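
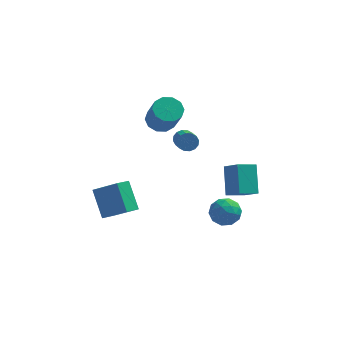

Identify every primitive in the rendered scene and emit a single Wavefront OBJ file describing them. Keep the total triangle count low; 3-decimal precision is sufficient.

v -2.955 -1.954 -1.538
v -3.635 -0.756 -0.047
v -4.447 -1.346 -2.706
v -5.127 -0.149 -1.215
v -2.373 -1.191 -1.885
v -3.053 0.006 -0.394
v -3.865 -0.584 -3.053
v -4.545 0.614 -1.562
v 2.541 -1.096 -0.392
v 2.341 0.224 1.057
v 3.573 -0.523 -0.771
v 3.373 0.796 0.678
v 3.347 -1.956 0.502
v 3.147 -0.637 1.951
v 4.379 -1.384 0.123
v 4.179 -0.064 1.572
v -1.55 3.477 2.491
v -0.65 3.704 2.345
v -0.109 2.65 4.043
v -1.01 2.423 4.189
v -0.888 4.117 2.677
v -0.347 3.064 4.375
v -1.379 4.285 2.938
v -0.838 3.232 4.636
v -1.935 4.145 3.028
v -1.394 3.092 4.726
v -2.345 3.749 2.913
v -1.804 2.696 4.611
v -2.451 3.25 2.637
v -1.91 2.196 4.335
v -2.213 2.836 2.305
v -1.672 1.783 4.003
v -1.722 2.668 2.044
v -1.181 1.615 3.742
v -1.166 2.808 1.954
v -0.625 1.755 3.652
v -0.756 3.204 2.069
v -0.215 2.151 3.767
v -0.288 4.552 0.072
v 0.187 4.859 0.413
v 0.523 3.635 1.048
v 0.048 3.328 0.708
v -0.092 4.884 0.608
v 0.244 3.66 1.244
v -0.424 4.82 0.66
v -0.088 3.596 1.296
v -0.719 4.684 0.554
v -0.383 3.46 1.19
v -0.899 4.513 0.319
v -0.563 3.289 0.955
v -0.915 4.352 0.018
v -0.579 3.128 0.654
v -0.763 4.245 -0.268
v -0.427 3.021 0.367
v -0.484 4.22 -0.464
v -0.148 2.996 0.172
v -0.152 4.284 -0.516
v 0.184 3.06 0.12
v 0.143 4.42 -0.41
v 0.479 3.196 0.226
v 0.323 4.591 -0.175
v 0.659 3.367 0.461
v 0.339 4.752 0.126
v 0.675 3.528 0.762
v 2.506 -2.799 -0.43
v 3.326 -2.887 0.076
v 1.994 -4.153 0.164
v 2.814 -4.241 0.67
v 2.175 -3.553 0.901
v 2.491 -2.716 0.534
v 2.829 -4.324 -0.294
v 3.145 -3.487 -0.661
v 3.526 -3.829 0.16
v 3.121 -3.353 0.898
v 2.199 -3.687 -0.658
v 1.794 -3.211 0.08
v 2.961 -2.724 -0.229
v 2.359 -4.316 0.469
v 1.984 -3.912 0.605
v 2.465 -3.964 0.902
v 2.47 -2.623 0.04
v 2.952 -2.675 0.338
v 2.275 -3.067 0.822
v 2.368 -4.365 -0.098
v 2.85 -4.417 0.2
v 2.855 -3.076 -0.662
v 3.336 -3.128 -0.365
v 3.045 -3.973 -0.582
v 3.56 -3.33 0.118
v 3.259 -4.126 0.466
v 3.268 -4.174 -0.1
v 3.454 -3.682 -0.316
v 3.322 -3.05 0.552
v 3.022 -3.846 0.901
v 2.646 -3.442 1.037
v 2.832 -2.949 0.821
v 3.44 -3.604 0.601
v 2.298 -3.194 -0.661
v 1.998 -3.99 -0.312
v 2.488 -4.091 -0.581
v 2.674 -3.598 -0.797
v 2.061 -2.914 -0.226
v 1.76 -3.71 0.122
v 1.866 -3.358 0.556
v 2.052 -2.866 0.34
v 1.88 -3.436 -0.361
f 2 4 1
f 5 2 1
f 1 4 3
f 3 5 1
f 2 8 4
f 6 2 5
f 6 8 2
f 4 8 3
f 7 5 3
f 3 8 7
f 7 6 5
f 8 6 7
f 10 12 9
f 13 10 9
f 9 12 11
f 11 13 9
f 10 16 12
f 14 10 13
f 14 16 10
f 12 16 11
f 15 13 11
f 11 16 15
f 15 14 13
f 16 14 15
f 18 17 21
f 18 21 19
f 19 21 22
f 19 22 20
f 21 17 23
f 21 23 22
f 22 23 24
f 22 24 20
f 23 17 25
f 23 25 24
f 24 25 26
f 24 26 20
f 25 17 27
f 25 27 26
f 26 27 28
f 26 28 20
f 27 17 29
f 27 29 28
f 28 29 30
f 28 30 20
f 29 17 31
f 29 31 30
f 30 31 32
f 30 32 20
f 31 17 33
f 31 33 32
f 32 33 34
f 32 34 20
f 33 17 35
f 33 35 34
f 34 35 36
f 34 36 20
f 35 17 37
f 35 37 36
f 36 37 38
f 36 38 20
f 37 17 18
f 37 18 38
f 38 18 19
f 38 19 20
f 40 39 43
f 40 43 41
f 41 43 44
f 41 44 42
f 43 39 45
f 43 45 44
f 44 45 46
f 44 46 42
f 45 39 47
f 45 47 46
f 46 47 48
f 46 48 42
f 47 39 49
f 47 49 48
f 48 49 50
f 48 50 42
f 49 39 51
f 49 51 50
f 50 51 52
f 50 52 42
f 51 39 53
f 51 53 52
f 52 53 54
f 52 54 42
f 53 39 55
f 53 55 54
f 54 55 56
f 54 56 42
f 55 39 57
f 55 57 56
f 56 57 58
f 56 58 42
f 57 39 59
f 57 59 58
f 58 59 60
f 58 60 42
f 59 39 61
f 59 61 60
f 60 61 62
f 60 62 42
f 61 39 63
f 61 63 62
f 62 63 64
f 62 64 42
f 63 39 40
f 63 40 64
f 64 40 41
f 64 41 42
f 65 102 81
f 102 76 105
f 81 105 70
f 102 105 81
f 65 81 77
f 81 70 82
f 77 82 66
f 81 82 77
f 65 77 86
f 77 66 87
f 86 87 72
f 77 87 86
f 65 86 98
f 86 72 101
f 98 101 75
f 86 101 98
f 65 98 102
f 98 75 106
f 102 106 76
f 98 106 102
f 66 82 93
f 82 70 96
f 93 96 74
f 82 96 93
f 70 105 83
f 105 76 104
f 83 104 69
f 105 104 83
f 76 106 103
f 106 75 99
f 103 99 67
f 106 99 103
f 75 101 100
f 101 72 88
f 100 88 71
f 101 88 100
f 72 87 92
f 87 66 89
f 92 89 73
f 87 89 92
f 68 94 80
f 94 74 95
f 80 95 69
f 94 95 80
f 68 80 78
f 80 69 79
f 78 79 67
f 80 79 78
f 68 78 85
f 78 67 84
f 85 84 71
f 78 84 85
f 68 85 90
f 85 71 91
f 90 91 73
f 85 91 90
f 68 90 94
f 90 73 97
f 94 97 74
f 90 97 94
f 69 95 83
f 95 74 96
f 83 96 70
f 95 96 83
f 67 79 103
f 79 69 104
f 103 104 76
f 79 104 103
f 71 84 100
f 84 67 99
f 100 99 75
f 84 99 100
f 73 91 92
f 91 71 88
f 92 88 72
f 91 88 92
f 74 97 93
f 97 73 89
f 93 89 66
f 97 89 93



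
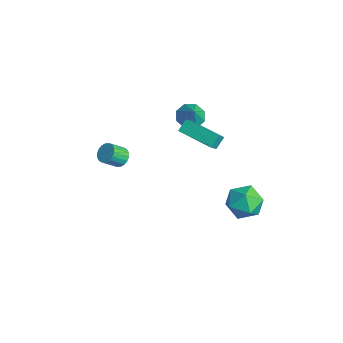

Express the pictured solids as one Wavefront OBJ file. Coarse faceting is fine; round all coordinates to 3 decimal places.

v -2.504 -2.093 -1.545
v -2.053 -1.791 -1.225
v -2.026 -2.644 -0.455
v -2.476 -2.947 -0.775
v -2.288 -1.693 -1.109
v -2.261 -2.547 -0.339
v -2.566 -1.674 -1.079
v -2.539 -2.528 -0.309
v -2.832 -1.739 -1.141
v -2.805 -2.593 -0.371
v -3.033 -1.873 -1.283
v -3.006 -2.727 -0.513
v -3.128 -2.052 -1.477
v -3.101 -2.905 -0.707
v -3.101 -2.238 -1.685
v -3.073 -3.092 -0.915
v -2.954 -2.396 -1.865
v -2.927 -3.249 -1.095
v -2.719 -2.493 -1.981
v -2.692 -3.347 -1.211
v -2.441 -2.512 -2.011
v -2.414 -3.366 -1.241
v -2.175 -2.447 -1.949
v -2.148 -3.301 -1.179
v -1.974 -2.313 -1.807
v -1.947 -3.167 -1.037
v -1.879 -2.135 -1.613
v -1.852 -2.988 -0.843
v -1.907 -1.948 -1.405
v -1.879 -2.802 -0.635
v -2.102 1.438 -0.437
v -2.342 2.007 0.132
v -0.276 2.497 -0.725
v -0.516 3.066 -0.156
v -1.704 0.934 0.236
v -1.944 1.503 0.805
v 0.122 1.993 -0.052
v -0.118 2.562 0.517
v -3.866 2.683 -1.037
v -3.389 2.115 -1.453
v -3.054 2.517 0.117
v -3.168 2.723 -1.521
v -3.356 3.308 -1.305
v -3.842 3.526 -0.932
v -4.342 3.251 -0.62
v -4.563 2.643 -0.552
v -4.376 2.058 -0.768
v -3.889 1.84 -1.141
v 2.165 2.634 -2.271
v 2.95 3.437 -2.442
v 3.49 1.423 -1.878
v 4.275 2.226 -2.049
v 3.582 2.291 -1.152
v 2.763 3.04 -1.395
v 3.677 1.82 -2.925
v 2.858 2.569 -3.168
v 3.884 2.934 -2.846
v 3.825 3.225 -1.75
v 2.615 1.635 -2.57
v 2.556 1.926 -1.474
f 2 1 5
f 2 5 3
f 3 5 6
f 3 6 4
f 5 1 7
f 5 7 6
f 6 7 8
f 6 8 4
f 7 1 9
f 7 9 8
f 8 9 10
f 8 10 4
f 9 1 11
f 9 11 10
f 10 11 12
f 10 12 4
f 11 1 13
f 11 13 12
f 12 13 14
f 12 14 4
f 13 1 15
f 13 15 14
f 14 15 16
f 14 16 4
f 15 1 17
f 15 17 16
f 16 17 18
f 16 18 4
f 17 1 19
f 17 19 18
f 18 19 20
f 18 20 4
f 19 1 21
f 19 21 20
f 20 21 22
f 20 22 4
f 21 1 23
f 21 23 22
f 22 23 24
f 22 24 4
f 23 1 25
f 23 25 24
f 24 25 26
f 24 26 4
f 25 1 27
f 25 27 26
f 26 27 28
f 26 28 4
f 27 1 29
f 27 29 28
f 28 29 30
f 28 30 4
f 29 1 2
f 29 2 30
f 30 2 3
f 30 3 4
f 32 34 31
f 35 32 31
f 31 34 33
f 33 35 31
f 32 38 34
f 36 32 35
f 36 38 32
f 34 38 33
f 37 35 33
f 33 38 37
f 37 36 35
f 38 36 37
f 40 39 42
f 40 42 41
f 42 39 43
f 42 43 41
f 43 39 44
f 43 44 41
f 44 39 45
f 44 45 41
f 45 39 46
f 45 46 41
f 46 39 47
f 46 47 41
f 47 39 48
f 47 48 41
f 48 39 40
f 48 40 41
f 49 60 54
f 49 54 50
f 49 50 56
f 49 56 59
f 49 59 60
f 50 54 58
f 54 60 53
f 60 59 51
f 59 56 55
f 56 50 57
f 52 58 53
f 52 53 51
f 52 51 55
f 52 55 57
f 52 57 58
f 53 58 54
f 51 53 60
f 55 51 59
f 57 55 56
f 58 57 50



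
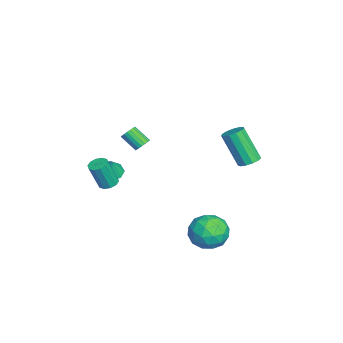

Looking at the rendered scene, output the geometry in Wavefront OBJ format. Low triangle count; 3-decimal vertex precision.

v 1.992 3.819 1.579
v 2.6 3.643 1.673
v 2.056 2.765 3.536
v 1.448 2.941 3.441
v 2.566 3.971 1.818
v 2.022 3.093 3.681
v 2.349 4.252 1.887
v 1.805 3.373 3.75
v 2.019 4.394 1.858
v 1.476 3.516 3.721
v 1.681 4.355 1.74
v 1.137 3.476 3.603
v 1.441 4.145 1.571
v 0.897 3.266 3.434
v 1.376 3.832 1.405
v 0.832 2.953 3.268
v 1.507 3.514 1.293
v 0.963 2.636 3.156
v 1.791 3.294 1.273
v 1.248 2.416 3.135
v 2.14 3.24 1.349
v 1.596 2.362 3.212
v 2.441 3.37 1.498
v 1.897 2.492 3.361
v 0.824 2.096 -4.27
v 1.773 2.766 -4.466
v 1.927 0.774 -3.454
v 2.876 1.444 -3.65
v 2.069 1.781 -2.862
v 1.387 2.599 -3.366
v 2.313 0.941 -4.554
v 1.631 1.759 -5.058
v 2.693 2.052 -4.641
v 2.542 2.572 -3.595
v 1.158 0.968 -4.325
v 1.007 1.488 -3.279
v 1.202 2.547 -4.439
v 2.498 0.993 -3.481
v 2.024 1.191 -3.017
v 2.581 1.585 -3.132
v 0.975 2.449 -3.793
v 1.533 2.843 -3.908
v 1.706 2.264 -2.965
v 2.167 0.697 -4.012
v 2.725 1.091 -4.127
v 1.119 1.955 -4.788
v 1.676 2.349 -4.903
v 1.994 1.276 -4.955
v 2.3 2.522 -4.658
v 2.948 1.744 -4.178
v 2.617 1.449 -4.71
v 2.217 1.929 -5.006
v 2.211 2.827 -4.043
v 2.86 2.049 -3.563
v 2.385 2.248 -3.1
v 1.985 2.728 -3.396
v 2.752 2.407 -4.146
v 0.84 1.491 -4.357
v 1.489 0.713 -3.877
v 1.715 0.812 -4.524
v 1.315 1.292 -4.82
v 0.752 1.796 -3.742
v 1.4 1.018 -3.262
v 1.483 1.611 -2.914
v 1.083 2.091 -3.21
v 0.948 1.133 -3.774
v 2.135 -3.345 -0.102
v 2.646 -3.533 -0.234
v 2.856 -4.042 1.311
v 2.345 -3.855 1.442
v 2.676 -3.204 -0.13
v 2.886 -3.714 1.415
v 2.5 -2.93 -0.015
v 2.71 -3.439 1.53
v 2.184 -2.814 0.066
v 2.394 -3.323 1.611
v 1.849 -2.901 0.083
v 2.06 -3.41 1.628
v 1.624 -3.158 0.029
v 1.834 -3.667 1.574
v 1.594 -3.486 -0.075
v 1.804 -3.996 1.47
v 1.77 -3.761 -0.19
v 1.98 -4.27 1.355
v 2.086 -3.877 -0.271
v 2.296 -4.386 1.274
v 2.42 -3.79 -0.288
v 2.631 -4.299 1.257
v -3.371 -1.888 -0.717
v -3.197 -1.615 -0.324
v -3.655 -2.438 0.451
v -3.829 -2.712 0.057
v -3.405 -1.53 -0.356
v -3.863 -2.353 0.419
v -3.606 -1.516 -0.46
v -4.064 -2.339 0.314
v -3.761 -1.575 -0.615
v -4.219 -2.399 0.159
v -3.838 -1.697 -0.79
v -4.296 -2.521 -0.016
v -3.823 -1.857 -0.951
v -4.281 -2.681 -0.177
v -3.719 -2.022 -1.066
v -4.176 -2.846 -0.291
v -3.545 -2.162 -1.111
v -4.003 -2.985 -0.336
v -3.337 -2.247 -1.079
v -3.795 -3.07 -0.304
v -3.136 -2.261 -0.974
v -3.594 -3.084 -0.2
v -2.981 -2.201 -0.819
v -3.439 -3.025 -0.045
v -2.904 -2.079 -0.644
v -3.362 -2.903 0.13
v -2.919 -1.919 -0.483
v -3.377 -2.743 0.291
v -3.024 -1.754 -0.369
v -3.481 -2.578 0.406
v -3.078 -3.635 -2.602
v -2.647 -3.058 -2.877
v -2.662 -3.485 -1.638
v -3.171 -2.874 -2.679
v -3.64 -3.135 -2.436
v -3.78 -3.689 -2.291
v -3.508 -4.211 -2.327
v -2.985 -4.395 -2.524
v -2.515 -4.134 -2.767
v -2.376 -3.58 -2.913
f 2 1 5
f 2 5 3
f 3 5 6
f 3 6 4
f 5 1 7
f 5 7 6
f 6 7 8
f 6 8 4
f 7 1 9
f 7 9 8
f 8 9 10
f 8 10 4
f 9 1 11
f 9 11 10
f 10 11 12
f 10 12 4
f 11 1 13
f 11 13 12
f 12 13 14
f 12 14 4
f 13 1 15
f 13 15 14
f 14 15 16
f 14 16 4
f 15 1 17
f 15 17 16
f 16 17 18
f 16 18 4
f 17 1 19
f 17 19 18
f 18 19 20
f 18 20 4
f 19 1 21
f 19 21 20
f 20 21 22
f 20 22 4
f 21 1 23
f 21 23 22
f 22 23 24
f 22 24 4
f 23 1 2
f 23 2 24
f 24 2 3
f 24 3 4
f 25 62 41
f 62 36 65
f 41 65 30
f 62 65 41
f 25 41 37
f 41 30 42
f 37 42 26
f 41 42 37
f 25 37 46
f 37 26 47
f 46 47 32
f 37 47 46
f 25 46 58
f 46 32 61
f 58 61 35
f 46 61 58
f 25 58 62
f 58 35 66
f 62 66 36
f 58 66 62
f 26 42 53
f 42 30 56
f 53 56 34
f 42 56 53
f 30 65 43
f 65 36 64
f 43 64 29
f 65 64 43
f 36 66 63
f 66 35 59
f 63 59 27
f 66 59 63
f 35 61 60
f 61 32 48
f 60 48 31
f 61 48 60
f 32 47 52
f 47 26 49
f 52 49 33
f 47 49 52
f 28 54 40
f 54 34 55
f 40 55 29
f 54 55 40
f 28 40 38
f 40 29 39
f 38 39 27
f 40 39 38
f 28 38 45
f 38 27 44
f 45 44 31
f 38 44 45
f 28 45 50
f 45 31 51
f 50 51 33
f 45 51 50
f 28 50 54
f 50 33 57
f 54 57 34
f 50 57 54
f 29 55 43
f 55 34 56
f 43 56 30
f 55 56 43
f 27 39 63
f 39 29 64
f 63 64 36
f 39 64 63
f 31 44 60
f 44 27 59
f 60 59 35
f 44 59 60
f 33 51 52
f 51 31 48
f 52 48 32
f 51 48 52
f 34 57 53
f 57 33 49
f 53 49 26
f 57 49 53
f 68 67 71
f 68 71 69
f 69 71 72
f 69 72 70
f 71 67 73
f 71 73 72
f 72 73 74
f 72 74 70
f 73 67 75
f 73 75 74
f 74 75 76
f 74 76 70
f 75 67 77
f 75 77 76
f 76 77 78
f 76 78 70
f 77 67 79
f 77 79 78
f 78 79 80
f 78 80 70
f 79 67 81
f 79 81 80
f 80 81 82
f 80 82 70
f 81 67 83
f 81 83 82
f 82 83 84
f 82 84 70
f 83 67 85
f 83 85 84
f 84 85 86
f 84 86 70
f 85 67 87
f 85 87 86
f 86 87 88
f 86 88 70
f 87 67 68
f 87 68 88
f 88 68 69
f 88 69 70
f 90 89 93
f 90 93 91
f 91 93 94
f 91 94 92
f 93 89 95
f 93 95 94
f 94 95 96
f 94 96 92
f 95 89 97
f 95 97 96
f 96 97 98
f 96 98 92
f 97 89 99
f 97 99 98
f 98 99 100
f 98 100 92
f 99 89 101
f 99 101 100
f 100 101 102
f 100 102 92
f 101 89 103
f 101 103 102
f 102 103 104
f 102 104 92
f 103 89 105
f 103 105 104
f 104 105 106
f 104 106 92
f 105 89 107
f 105 107 106
f 106 107 108
f 106 108 92
f 107 89 109
f 107 109 108
f 108 109 110
f 108 110 92
f 109 89 111
f 109 111 110
f 110 111 112
f 110 112 92
f 111 89 113
f 111 113 112
f 112 113 114
f 112 114 92
f 113 89 115
f 113 115 114
f 114 115 116
f 114 116 92
f 115 89 117
f 115 117 116
f 116 117 118
f 116 118 92
f 117 89 90
f 117 90 118
f 118 90 91
f 118 91 92
f 120 119 122
f 120 122 121
f 122 119 123
f 122 123 121
f 123 119 124
f 123 124 121
f 124 119 125
f 124 125 121
f 125 119 126
f 125 126 121
f 126 119 127
f 126 127 121
f 127 119 128
f 127 128 121
f 128 119 120
f 128 120 121



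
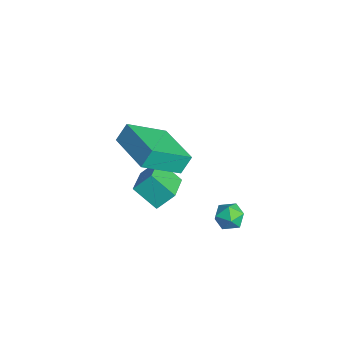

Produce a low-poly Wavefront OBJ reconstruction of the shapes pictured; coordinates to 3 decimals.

v -2.673 -0.316 -1.732
v -2.563 0.419 -0.99
v -4.006 0.429 -2.273
v -3.896 1.164 -1.532
v -1.924 0.416 -2.568
v -1.814 1.151 -1.827
v -3.257 1.161 -3.11
v -3.147 1.896 -2.368
v -1.201 3.493 -2.561
v -0.858 3.66 -3.141
v -0.762 2.46 -2.599
v -0.419 2.627 -3.179
v -0.239 2.915 -2.573
v -0.51 3.553 -2.55
v -1.11 2.567 -3.19
v -1.381 3.205 -3.167
v -0.801 3.088 -3.529
v -0.263 3.303 -3.148
v -1.357 2.817 -2.592
v -0.819 3.032 -2.211
v -2.438 0.556 1.004
v -2.253 -1.08 2.139
v -2.573 1.041 1.725
v -2.389 -0.595 2.861
v -0.391 0.895 1.159
v -0.207 -0.741 2.295
v -0.527 1.38 1.881
v -0.342 -0.256 3.016
f 2 4 1
f 5 2 1
f 1 4 3
f 3 5 1
f 2 8 4
f 6 2 5
f 6 8 2
f 4 8 3
f 7 5 3
f 3 8 7
f 7 6 5
f 8 6 7
f 9 20 14
f 9 14 10
f 9 10 16
f 9 16 19
f 9 19 20
f 10 14 18
f 14 20 13
f 20 19 11
f 19 16 15
f 16 10 17
f 12 18 13
f 12 13 11
f 12 11 15
f 12 15 17
f 12 17 18
f 13 18 14
f 11 13 20
f 15 11 19
f 17 15 16
f 18 17 10
f 22 24 21
f 25 22 21
f 21 24 23
f 23 25 21
f 22 28 24
f 26 22 25
f 26 28 22
f 24 28 23
f 27 25 23
f 23 28 27
f 27 26 25
f 28 26 27



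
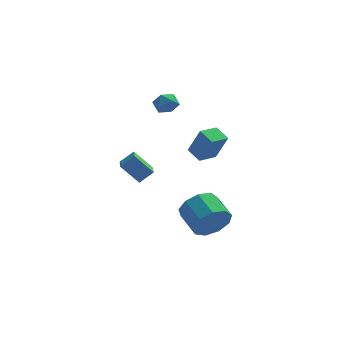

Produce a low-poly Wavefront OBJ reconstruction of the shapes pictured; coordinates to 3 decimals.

v -1.223 -1.918 0.944
v -0.571 -1.702 1.51
v -1.296 -0.811 0.606
v -0.644 -0.595 1.172
v -0.336 -2.145 0.008
v 0.316 -1.929 0.574
v -0.409 -1.038 -0.33
v 0.243 -0.822 0.236
v 3.055 -2.24 -2.678
v 3.359 -1.735 -3.534
v 2.669 -0.515 -3.059
v 2.365 -1.02 -2.202
v 2.729 -2.047 -3.646
v 2.04 -0.827 -3.171
v 2.252 -2.449 -3.305
v 1.563 -1.229 -2.83
v 2.15 -2.754 -2.67
v 1.461 -1.533 -2.195
v 2.472 -2.818 -2.039
v 1.783 -1.598 -1.564
v 3.066 -2.612 -1.706
v 2.377 -1.391 -1.231
v 3.655 -2.232 -1.828
v 2.966 -1.011 -1.353
v 3.963 -1.856 -2.348
v 3.274 -0.635 -1.873
v 3.846 -1.659 -3.021
v 3.157 -0.439 -2.546
v 2.433 -3.816 2.489
v 2.979 -4.09 3.87
v 1.906 -3.195 2.821
v 2.451 -3.469 4.202
v 3.169 -3.111 2.338
v 3.714 -3.385 3.719
v 2.641 -2.49 2.67
v 3.187 -2.764 4.051
v 0.555 2.46 3.371
v 1.11 2.492 2.955
v 0.51 1.348 3.225
v 1.065 1.38 2.809
v 1.133 1.505 3.489
v 1.16 2.192 3.579
v 0.46 1.648 2.601
v 0.487 2.335 2.691
v 1.051 1.99 2.48
v 1.467 1.902 3.028
v 0.153 1.938 3.152
v 0.569 1.85 3.7
f 2 4 1
f 5 2 1
f 1 4 3
f 3 5 1
f 2 8 4
f 6 2 5
f 6 8 2
f 4 8 3
f 7 5 3
f 3 8 7
f 7 6 5
f 8 6 7
f 10 9 13
f 10 13 11
f 11 13 14
f 11 14 12
f 13 9 15
f 13 15 14
f 14 15 16
f 14 16 12
f 15 9 17
f 15 17 16
f 16 17 18
f 16 18 12
f 17 9 19
f 17 19 18
f 18 19 20
f 18 20 12
f 19 9 21
f 19 21 20
f 20 21 22
f 20 22 12
f 21 9 23
f 21 23 22
f 22 23 24
f 22 24 12
f 23 9 25
f 23 25 24
f 24 25 26
f 24 26 12
f 25 9 27
f 25 27 26
f 26 27 28
f 26 28 12
f 27 9 10
f 27 10 28
f 28 10 11
f 28 11 12
f 30 32 29
f 33 30 29
f 29 32 31
f 31 33 29
f 30 36 32
f 34 30 33
f 34 36 30
f 32 36 31
f 35 33 31
f 31 36 35
f 35 34 33
f 36 34 35
f 37 48 42
f 37 42 38
f 37 38 44
f 37 44 47
f 37 47 48
f 38 42 46
f 42 48 41
f 48 47 39
f 47 44 43
f 44 38 45
f 40 46 41
f 40 41 39
f 40 39 43
f 40 43 45
f 40 45 46
f 41 46 42
f 39 41 48
f 43 39 47
f 45 43 44
f 46 45 38



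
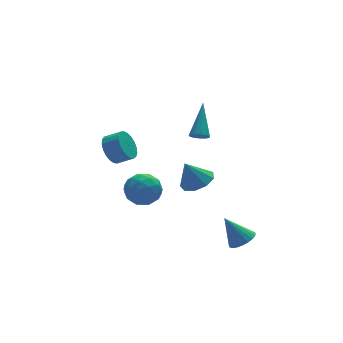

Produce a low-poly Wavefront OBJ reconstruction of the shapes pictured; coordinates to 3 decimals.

v 2.218 -3.504 -3.522
v 2.743 -3.885 -3.09
v 1.502 -2.896 -2.118
v 2.89 -3.6 -3.138
v 2.921 -3.298 -3.253
v 2.83 -3.032 -3.415
v 2.633 -2.847 -3.595
v 2.365 -2.776 -3.762
v 2.071 -2.831 -3.889
v 1.803 -3.002 -3.951
v 1.606 -3.26 -3.94
v 1.515 -3.56 -3.856
v 1.546 -3.85 -3.715
v 1.693 -4.081 -3.541
v 1.931 -4.211 -3.363
v 2.218 -4.22 -3.213
v 2.506 -4.104 -3.116
v 0.903 -1.069 2.934
v 1.399 -1.183 2.786
v 1.657 0.289 4.406
v 1.312 -0.953 2.617
v 1.095 -0.759 2.55
v 0.817 -0.664 2.604
v 0.567 -0.697 2.763
v 0.423 -0.849 2.977
v 0.432 -1.071 3.177
v 0.591 -1.292 3.3
v 0.849 -1.442 3.306
v 1.124 -1.474 3.195
v 1.329 -1.378 3.001
v -1.661 2.198 -2.766
v -1.149 2.554 -1.894
v -1.031 0.606 -2.486
v -0.519 0.962 -1.614
v -1.59 0.899 -1.619
v -1.979 1.883 -1.792
v -0.201 1.277 -2.588
v -0.59 2.261 -2.761
v -0.246 1.985 -1.784
v -1.104 1.751 -1.185
v -1.076 1.409 -3.195
v -1.934 1.175 -2.596
v -1.46 2.516 -2.355
v -0.72 0.644 -2.025
v -1.349 0.607 -2.028
v -1.048 0.816 -1.515
v -1.948 2.122 -2.294
v -1.647 2.331 -1.782
v -1.906 1.358 -1.62
v -0.533 0.829 -2.598
v -0.232 1.038 -2.086
v -1.132 2.344 -2.865
v -0.831 2.553 -2.352
v -0.274 1.802 -2.76
v -0.629 2.391 -1.777
v -0.259 1.454 -1.613
v -0.072 1.64 -2.185
v -0.3 2.218 -2.287
v -1.133 2.253 -1.425
v -0.763 1.317 -1.26
v -1.392 1.28 -1.263
v -1.621 1.859 -1.365
v -0.603 1.918 -1.36
v -1.417 1.843 -3.12
v -1.047 0.907 -2.955
v -0.559 1.301 -3.015
v -0.788 1.88 -3.117
v -1.921 1.706 -2.767
v -1.551 0.769 -2.603
v -1.88 0.942 -2.093
v -2.108 1.52 -2.195
v -1.577 1.242 -3.02
v -2.131 3.381 -0.034
v -1.616 3.404 -0.796
v -0.874 2.942 -0.308
v -1.389 2.919 0.454
v -1.521 3.733 -0.626
v -0.78 3.271 -0.139
v -1.532 4.002 -0.354
v -0.791 3.54 0.133
v -1.647 4.164 -0.027
v -0.906 3.702 0.46
v -1.845 4.19 0.3
v -1.104 3.728 0.787
v -2.093 4.076 0.568
v -1.352 3.614 1.055
v -2.347 3.842 0.733
v -1.606 3.38 1.22
v -2.563 3.528 0.765
v -1.822 3.066 1.252
v -2.705 3.189 0.659
v -1.964 2.727 1.146
v -2.748 2.883 0.433
v -2.007 2.421 0.92
v -2.683 2.663 0.127
v -1.942 2.201 0.614
v -2.524 2.568 -0.207
v -1.783 2.105 0.28
v -2.296 2.612 -0.511
v -1.555 2.15 -0.024
v -2.039 2.79 -0.733
v -1.298 2.328 -0.246
v -1.799 3.07 -0.833
v -1.058 2.608 -0.346
v 1.855 1.44 -2.19
v 2.745 1.453 -1.78
v 1.225 1.62 -0.83
v 2.561 2.075 -1.947
v 2.046 2.401 -2.228
v 1.442 2.277 -2.492
v 1.032 1.761 -2.614
v 1.006 1.096 -2.538
v 1.377 0.591 -2.299
v 1.972 0.484 -2.01
v 2.512 0.824 -1.805
f 2 1 4
f 2 4 3
f 4 1 5
f 4 5 3
f 5 1 6
f 5 6 3
f 6 1 7
f 6 7 3
f 7 1 8
f 7 8 3
f 8 1 9
f 8 9 3
f 9 1 10
f 9 10 3
f 10 1 11
f 10 11 3
f 11 1 12
f 11 12 3
f 12 1 13
f 12 13 3
f 13 1 14
f 13 14 3
f 14 1 15
f 14 15 3
f 15 1 16
f 15 16 3
f 16 1 17
f 16 17 3
f 17 1 2
f 17 2 3
f 19 18 21
f 19 21 20
f 21 18 22
f 21 22 20
f 22 18 23
f 22 23 20
f 23 18 24
f 23 24 20
f 24 18 25
f 24 25 20
f 25 18 26
f 25 26 20
f 26 18 27
f 26 27 20
f 27 18 28
f 27 28 20
f 28 18 29
f 28 29 20
f 29 18 30
f 29 30 20
f 30 18 19
f 30 19 20
f 31 68 47
f 68 42 71
f 47 71 36
f 68 71 47
f 31 47 43
f 47 36 48
f 43 48 32
f 47 48 43
f 31 43 52
f 43 32 53
f 52 53 38
f 43 53 52
f 31 52 64
f 52 38 67
f 64 67 41
f 52 67 64
f 31 64 68
f 64 41 72
f 68 72 42
f 64 72 68
f 32 48 59
f 48 36 62
f 59 62 40
f 48 62 59
f 36 71 49
f 71 42 70
f 49 70 35
f 71 70 49
f 42 72 69
f 72 41 65
f 69 65 33
f 72 65 69
f 41 67 66
f 67 38 54
f 66 54 37
f 67 54 66
f 38 53 58
f 53 32 55
f 58 55 39
f 53 55 58
f 34 60 46
f 60 40 61
f 46 61 35
f 60 61 46
f 34 46 44
f 46 35 45
f 44 45 33
f 46 45 44
f 34 44 51
f 44 33 50
f 51 50 37
f 44 50 51
f 34 51 56
f 51 37 57
f 56 57 39
f 51 57 56
f 34 56 60
f 56 39 63
f 60 63 40
f 56 63 60
f 35 61 49
f 61 40 62
f 49 62 36
f 61 62 49
f 33 45 69
f 45 35 70
f 69 70 42
f 45 70 69
f 37 50 66
f 50 33 65
f 66 65 41
f 50 65 66
f 39 57 58
f 57 37 54
f 58 54 38
f 57 54 58
f 40 63 59
f 63 39 55
f 59 55 32
f 63 55 59
f 74 73 77
f 74 77 75
f 75 77 78
f 75 78 76
f 77 73 79
f 77 79 78
f 78 79 80
f 78 80 76
f 79 73 81
f 79 81 80
f 80 81 82
f 80 82 76
f 81 73 83
f 81 83 82
f 82 83 84
f 82 84 76
f 83 73 85
f 83 85 84
f 84 85 86
f 84 86 76
f 85 73 87
f 85 87 86
f 86 87 88
f 86 88 76
f 87 73 89
f 87 89 88
f 88 89 90
f 88 90 76
f 89 73 91
f 89 91 90
f 90 91 92
f 90 92 76
f 91 73 93
f 91 93 92
f 92 93 94
f 92 94 76
f 93 73 95
f 93 95 94
f 94 95 96
f 94 96 76
f 95 73 97
f 95 97 96
f 96 97 98
f 96 98 76
f 97 73 99
f 97 99 98
f 98 99 100
f 98 100 76
f 99 73 101
f 99 101 100
f 100 101 102
f 100 102 76
f 101 73 103
f 101 103 102
f 102 103 104
f 102 104 76
f 103 73 74
f 103 74 104
f 104 74 75
f 104 75 76
f 106 105 108
f 106 108 107
f 108 105 109
f 108 109 107
f 109 105 110
f 109 110 107
f 110 105 111
f 110 111 107
f 111 105 112
f 111 112 107
f 112 105 113
f 112 113 107
f 113 105 114
f 113 114 107
f 114 105 115
f 114 115 107
f 115 105 106
f 115 106 107



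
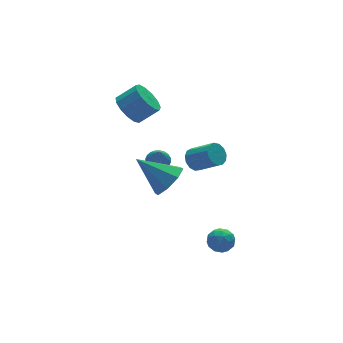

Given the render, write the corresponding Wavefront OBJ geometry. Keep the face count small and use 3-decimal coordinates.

v -1.382 -2.473 -3.272
v -1.056 -2.804 -2.661
v -1.344 -3.556 -3.879
v -1.018 -3.887 -3.268
v -1.75 -3.659 -3.236
v -1.774 -2.99 -2.86
v -0.626 -3.37 -3.68
v -0.65 -2.701 -3.304
v -0.589 -3.359 -2.913
v -1.283 -3.537 -2.639
v -1.117 -2.823 -3.901
v -1.811 -3.001 -3.627
v -1.222 -2.544 -2.913
v -1.178 -3.816 -3.627
v -1.608 -3.682 -3.608
v -1.416 -3.877 -3.249
v -1.644 -2.653 -3.03
v -1.452 -2.847 -2.671
v -1.86 -3.35 -3.009
v -0.948 -3.513 -3.869
v -0.756 -3.707 -3.51
v -0.984 -2.483 -3.291
v -0.792 -2.678 -2.932
v -0.54 -3.01 -3.531
v -0.756 -3.064 -2.702
v -0.734 -3.701 -3.059
v -0.504 -3.397 -3.301
v -0.517 -3.004 -3.08
v -1.164 -3.169 -2.541
v -1.142 -3.805 -2.898
v -1.572 -3.671 -2.879
v -1.586 -3.278 -2.658
v -0.89 -3.495 -2.689
v -1.258 -2.555 -3.642
v -1.236 -3.191 -3.999
v -0.814 -3.082 -3.882
v -0.828 -2.689 -3.661
v -1.666 -2.659 -3.481
v -1.644 -3.296 -3.838
v -1.883 -3.356 -3.46
v -1.896 -2.963 -3.239
v -1.51 -2.865 -3.851
v -1.406 2.806 -1.193
v -0.862 2.42 -1.265
v -1.734 2.094 0.133
v -0.764 2.623 -1.132
v -0.763 2.853 -1.008
v -0.86 3.076 -0.913
v -1.041 3.258 -0.86
v -1.276 3.371 -0.857
v -1.532 3.398 -0.906
v -1.768 3.335 -0.999
v -1.949 3.191 -1.121
v -2.047 2.989 -1.254
v -2.048 2.759 -1.377
v -1.951 2.535 -1.473
v -1.771 2.354 -1.526
v -1.535 2.241 -1.528
v -1.28 2.214 -1.48
v -1.043 2.277 -1.387
v -2.9 -0.955 0.504
v -2.206 -1.148 1.309
v -4.08 0.275 1.816
v -2.001 -0.48 0.868
v -2.322 -0.09 0.213
v -2.982 -0.207 -0.271
v -3.594 -0.762 -0.301
v -3.799 -1.43 0.141
v -3.478 -1.82 0.795
v -2.818 -1.703 1.279
v -2.733 3.552 2.856
v -2.207 3.201 2.094
v -1.222 2.837 2.942
v -1.747 3.188 3.704
v -2.06 3.736 2.153
v -1.075 3.371 3.001
v -2.126 4.212 2.435
v -1.141 3.848 3.283
v -2.386 4.479 2.851
v -1.4 4.115 3.699
v -2.755 4.452 3.268
v -1.77 4.088 4.116
v -3.117 4.139 3.555
v -2.132 3.775 4.403
v -3.357 3.64 3.619
v -2.372 3.275 4.467
v -3.399 3.112 3.441
v -2.414 2.748 4.289
v -3.229 2.725 3.078
v -2.244 2.361 3.926
v -2.902 2.6 2.644
v -1.917 2.236 3.492
v -2.521 2.778 2.277
v -1.536 2.413 3.125
v -0.769 0.184 0.475
v -0.348 0.678 0.735
v 0.331 -0.389 1.665
v -0.091 -0.884 1.405
v -0.669 0.674 0.965
v 0.01 -0.394 1.894
v -1.022 0.514 1.038
v -0.343 -0.554 1.968
v -1.294 0.249 0.933
v -0.616 -0.819 1.863
v -1.4 -0.036 0.683
v -0.722 -1.104 1.613
v -1.306 -0.252 0.366
v -0.627 -1.32 1.296
v -1.041 -0.329 0.084
v -0.363 -1.397 1.014
v -0.69 -0.244 -0.074
v -0.012 -1.311 0.856
v -0.364 -0.022 -0.057
v 0.314 -1.09 0.872
v -0.167 0.265 0.128
v 0.512 -0.803 1.058
v -0.161 0.526 0.424
v 0.518 -0.542 1.353
f 1 38 17
f 38 12 41
f 17 41 6
f 38 41 17
f 1 17 13
f 17 6 18
f 13 18 2
f 17 18 13
f 1 13 22
f 13 2 23
f 22 23 8
f 13 23 22
f 1 22 34
f 22 8 37
f 34 37 11
f 22 37 34
f 1 34 38
f 34 11 42
f 38 42 12
f 34 42 38
f 2 18 29
f 18 6 32
f 29 32 10
f 18 32 29
f 6 41 19
f 41 12 40
f 19 40 5
f 41 40 19
f 12 42 39
f 42 11 35
f 39 35 3
f 42 35 39
f 11 37 36
f 37 8 24
f 36 24 7
f 37 24 36
f 8 23 28
f 23 2 25
f 28 25 9
f 23 25 28
f 4 30 16
f 30 10 31
f 16 31 5
f 30 31 16
f 4 16 14
f 16 5 15
f 14 15 3
f 16 15 14
f 4 14 21
f 14 3 20
f 21 20 7
f 14 20 21
f 4 21 26
f 21 7 27
f 26 27 9
f 21 27 26
f 4 26 30
f 26 9 33
f 30 33 10
f 26 33 30
f 5 31 19
f 31 10 32
f 19 32 6
f 31 32 19
f 3 15 39
f 15 5 40
f 39 40 12
f 15 40 39
f 7 20 36
f 20 3 35
f 36 35 11
f 20 35 36
f 9 27 28
f 27 7 24
f 28 24 8
f 27 24 28
f 10 33 29
f 33 9 25
f 29 25 2
f 33 25 29
f 44 43 46
f 44 46 45
f 46 43 47
f 46 47 45
f 47 43 48
f 47 48 45
f 48 43 49
f 48 49 45
f 49 43 50
f 49 50 45
f 50 43 51
f 50 51 45
f 51 43 52
f 51 52 45
f 52 43 53
f 52 53 45
f 53 43 54
f 53 54 45
f 54 43 55
f 54 55 45
f 55 43 56
f 55 56 45
f 56 43 57
f 56 57 45
f 57 43 58
f 57 58 45
f 58 43 59
f 58 59 45
f 59 43 60
f 59 60 45
f 60 43 44
f 60 44 45
f 62 61 64
f 62 64 63
f 64 61 65
f 64 65 63
f 65 61 66
f 65 66 63
f 66 61 67
f 66 67 63
f 67 61 68
f 67 68 63
f 68 61 69
f 68 69 63
f 69 61 70
f 69 70 63
f 70 61 62
f 70 62 63
f 72 71 75
f 72 75 73
f 73 75 76
f 73 76 74
f 75 71 77
f 75 77 76
f 76 77 78
f 76 78 74
f 77 71 79
f 77 79 78
f 78 79 80
f 78 80 74
f 79 71 81
f 79 81 80
f 80 81 82
f 80 82 74
f 81 71 83
f 81 83 82
f 82 83 84
f 82 84 74
f 83 71 85
f 83 85 84
f 84 85 86
f 84 86 74
f 85 71 87
f 85 87 86
f 86 87 88
f 86 88 74
f 87 71 89
f 87 89 88
f 88 89 90
f 88 90 74
f 89 71 91
f 89 91 90
f 90 91 92
f 90 92 74
f 91 71 93
f 91 93 92
f 92 93 94
f 92 94 74
f 93 71 72
f 93 72 94
f 94 72 73
f 94 73 74
f 96 95 99
f 96 99 97
f 97 99 100
f 97 100 98
f 99 95 101
f 99 101 100
f 100 101 102
f 100 102 98
f 101 95 103
f 101 103 102
f 102 103 104
f 102 104 98
f 103 95 105
f 103 105 104
f 104 105 106
f 104 106 98
f 105 95 107
f 105 107 106
f 106 107 108
f 106 108 98
f 107 95 109
f 107 109 108
f 108 109 110
f 108 110 98
f 109 95 111
f 109 111 110
f 110 111 112
f 110 112 98
f 111 95 113
f 111 113 112
f 112 113 114
f 112 114 98
f 113 95 115
f 113 115 114
f 114 115 116
f 114 116 98
f 115 95 117
f 115 117 116
f 116 117 118
f 116 118 98
f 117 95 96
f 117 96 118
f 118 96 97
f 118 97 98



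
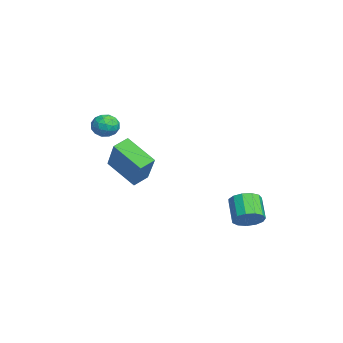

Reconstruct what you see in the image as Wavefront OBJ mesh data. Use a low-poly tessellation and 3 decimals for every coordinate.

v 1.664 3.552 -1.971
v 2.106 3.374 -1.446
v 1.159 3.33 -0.663
v 0.716 3.508 -1.189
v 2.087 3.774 -1.446
v 1.14 3.73 -0.664
v 1.934 4.103 -1.614
v 0.986 4.059 -0.831
v 1.694 4.257 -1.895
v 0.747 4.213 -1.112
v 1.445 4.187 -2.2
v 0.498 4.144 -1.417
v 1.266 3.916 -2.433
v 0.318 3.872 -1.65
v 1.212 3.529 -2.519
v 0.265 3.485 -1.736
v 1.303 3.149 -2.431
v 0.355 3.105 -1.648
v 1.507 2.897 -2.198
v 0.56 2.853 -1.415
v 1.762 2.853 -1.892
v 0.814 2.809 -1.109
v 1.985 3.031 -1.612
v 1.038 2.987 -0.829
v -2.608 -2.041 -0.189
v -1.191 -1.843 1.349
v -3.023 -1.414 0.112
v -1.607 -1.216 1.65
v -1.693 -0.964 -1.17
v -0.277 -0.766 0.368
v -2.109 -0.337 -0.869
v -0.692 -0.139 0.669
v -1.159 -1.592 2.737
v -0.882 -1.777 2.177
v -1.298 -2.603 3.003
v -1.021 -2.788 2.443
v -0.661 -2.506 2.907
v -0.575 -1.881 2.743
v -1.605 -2.499 2.437
v -1.519 -1.874 2.273
v -1.158 -2.338 1.992
v -0.574 -2.342 2.282
v -1.606 -2.038 2.898
v -1.022 -2.042 3.188
v -1.008 -1.596 2.434
v -1.172 -2.784 2.746
v -0.96 -2.618 3.019
v -0.797 -2.727 2.69
v -0.827 -1.657 2.766
v -0.665 -1.766 2.437
v -0.535 -2.194 2.866
v -1.515 -2.614 2.743
v -1.353 -2.723 2.414
v -1.383 -1.653 2.49
v -1.22 -1.762 2.161
v -1.645 -2.186 2.314
v -1.007 -2.034 1.996
v -1.089 -2.629 2.152
v -1.433 -2.458 2.149
v -1.382 -2.091 2.052
v -0.664 -2.037 2.166
v -0.746 -2.631 2.322
v -0.534 -2.465 2.595
v -0.484 -2.098 2.499
v -0.827 -2.366 2.057
v -1.434 -1.749 2.858
v -1.516 -2.343 3.014
v -1.696 -2.282 2.681
v -1.646 -1.915 2.585
v -1.091 -1.751 3.028
v -1.173 -2.346 3.184
v -0.798 -2.289 3.128
v -0.747 -1.922 3.031
v -1.353 -2.014 3.123
f 2 1 5
f 2 5 3
f 3 5 6
f 3 6 4
f 5 1 7
f 5 7 6
f 6 7 8
f 6 8 4
f 7 1 9
f 7 9 8
f 8 9 10
f 8 10 4
f 9 1 11
f 9 11 10
f 10 11 12
f 10 12 4
f 11 1 13
f 11 13 12
f 12 13 14
f 12 14 4
f 13 1 15
f 13 15 14
f 14 15 16
f 14 16 4
f 15 1 17
f 15 17 16
f 16 17 18
f 16 18 4
f 17 1 19
f 17 19 18
f 18 19 20
f 18 20 4
f 19 1 21
f 19 21 20
f 20 21 22
f 20 22 4
f 21 1 23
f 21 23 22
f 22 23 24
f 22 24 4
f 23 1 2
f 23 2 24
f 24 2 3
f 24 3 4
f 26 28 25
f 29 26 25
f 25 28 27
f 27 29 25
f 26 32 28
f 30 26 29
f 30 32 26
f 28 32 27
f 31 29 27
f 27 32 31
f 31 30 29
f 32 30 31
f 33 70 49
f 70 44 73
f 49 73 38
f 70 73 49
f 33 49 45
f 49 38 50
f 45 50 34
f 49 50 45
f 33 45 54
f 45 34 55
f 54 55 40
f 45 55 54
f 33 54 66
f 54 40 69
f 66 69 43
f 54 69 66
f 33 66 70
f 66 43 74
f 70 74 44
f 66 74 70
f 34 50 61
f 50 38 64
f 61 64 42
f 50 64 61
f 38 73 51
f 73 44 72
f 51 72 37
f 73 72 51
f 44 74 71
f 74 43 67
f 71 67 35
f 74 67 71
f 43 69 68
f 69 40 56
f 68 56 39
f 69 56 68
f 40 55 60
f 55 34 57
f 60 57 41
f 55 57 60
f 36 62 48
f 62 42 63
f 48 63 37
f 62 63 48
f 36 48 46
f 48 37 47
f 46 47 35
f 48 47 46
f 36 46 53
f 46 35 52
f 53 52 39
f 46 52 53
f 36 53 58
f 53 39 59
f 58 59 41
f 53 59 58
f 36 58 62
f 58 41 65
f 62 65 42
f 58 65 62
f 37 63 51
f 63 42 64
f 51 64 38
f 63 64 51
f 35 47 71
f 47 37 72
f 71 72 44
f 47 72 71
f 39 52 68
f 52 35 67
f 68 67 43
f 52 67 68
f 41 59 60
f 59 39 56
f 60 56 40
f 59 56 60
f 42 65 61
f 65 41 57
f 61 57 34
f 65 57 61



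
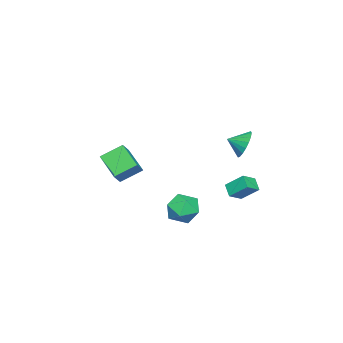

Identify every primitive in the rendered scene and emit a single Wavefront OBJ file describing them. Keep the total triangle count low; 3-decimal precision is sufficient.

v -0.61 2.325 -1.761
v -0.704 3.483 -0.781
v -1.543 2.691 -2.283
v -1.637 3.849 -1.304
v -0.043 2.891 -2.376
v -0.137 4.049 -1.397
v -0.976 3.257 -2.899
v -1.07 4.415 -1.919
v 0.719 4.238 2.545
v 1.53 4.34 1.854
v 1.201 3.322 2.975
v 1.677 4.594 2.229
v 1.635 4.777 2.667
v 1.412 4.853 3.081
v 1.051 4.808 3.388
v 0.624 4.649 3.529
v 0.217 4.409 3.475
v -0.091 4.135 3.236
v -0.239 3.881 2.861
v -0.197 3.698 2.424
v 0.026 3.622 2.01
v 0.387 3.668 1.703
v 0.814 3.826 1.562
v 1.221 4.066 1.616
v 0.681 -5.301 -0.825
v -0.184 -4.162 0.075
v 1.735 -3.699 -1.84
v 0.87 -2.56 -0.94
v 1.39 -5.32 -0.12
v 0.525 -4.181 0.78
v 2.444 -3.718 -1.135
v 1.579 -2.579 -0.235
v 2.58 2.179 -2.822
v 3.514 1.402 -2.929
v 1.326 0.658 -2.731
v 2.26 -0.119 -2.838
v 2.128 0.54 -1.82
v 2.903 1.479 -1.876
v 1.937 0.581 -3.784
v 2.712 1.52 -3.84
v 3.116 0.414 -3.524
v 3.235 0.389 -2.31
v 1.605 1.671 -3.35
v 1.724 1.646 -2.136
f 2 4 1
f 5 2 1
f 1 4 3
f 3 5 1
f 2 8 4
f 6 2 5
f 6 8 2
f 4 8 3
f 7 5 3
f 3 8 7
f 7 6 5
f 8 6 7
f 10 9 12
f 10 12 11
f 12 9 13
f 12 13 11
f 13 9 14
f 13 14 11
f 14 9 15
f 14 15 11
f 15 9 16
f 15 16 11
f 16 9 17
f 16 17 11
f 17 9 18
f 17 18 11
f 18 9 19
f 18 19 11
f 19 9 20
f 19 20 11
f 20 9 21
f 20 21 11
f 21 9 22
f 21 22 11
f 22 9 23
f 22 23 11
f 23 9 24
f 23 24 11
f 24 9 10
f 24 10 11
f 26 28 25
f 29 26 25
f 25 28 27
f 27 29 25
f 26 32 28
f 30 26 29
f 30 32 26
f 28 32 27
f 31 29 27
f 27 32 31
f 31 30 29
f 32 30 31
f 33 44 38
f 33 38 34
f 33 34 40
f 33 40 43
f 33 43 44
f 34 38 42
f 38 44 37
f 44 43 35
f 43 40 39
f 40 34 41
f 36 42 37
f 36 37 35
f 36 35 39
f 36 39 41
f 36 41 42
f 37 42 38
f 35 37 44
f 39 35 43
f 41 39 40
f 42 41 34



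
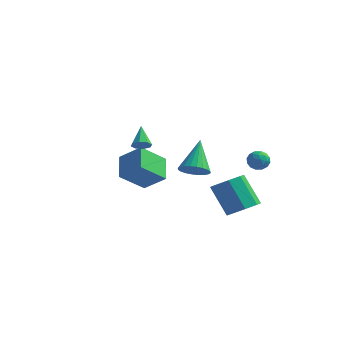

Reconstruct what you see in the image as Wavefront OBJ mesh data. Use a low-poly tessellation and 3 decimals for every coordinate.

v 2.921 -3.881 2.104
v 3.659 -3.454 1.928
v 2.479 -2.459 3.696
v 3.439 -3.294 1.724
v 3.141 -3.223 1.578
v 2.809 -3.253 1.512
v 2.495 -3.378 1.536
v 2.245 -3.58 1.647
v 2.098 -3.827 1.827
v 2.077 -4.083 2.05
v 2.184 -4.308 2.28
v 2.404 -4.468 2.484
v 2.702 -4.538 2.63
v 3.034 -4.509 2.696
v 3.348 -4.383 2.671
v 3.598 -4.182 2.561
v 3.745 -3.934 2.381
v 3.766 -3.679 2.158
v 3.449 3.381 0.284
v 3.762 2.875 -0.093
v 2.758 2.605 0.753
v 3.071 2.099 0.376
v 3.422 2.42 0.896
v 3.849 2.899 0.606
v 2.671 2.581 0.054
v 3.098 3.06 -0.236
v 3.281 2.38 -0.235
v 3.746 2.281 0.285
v 2.774 3.199 0.375
v 3.239 3.1 0.895
v 3.666 3.196 0.055
v 2.854 2.284 0.605
v 3.06 2.472 0.911
v 3.244 2.175 0.69
v 3.718 3.21 0.465
v 3.902 2.913 0.244
v 3.702 2.645 0.825
v 2.618 2.567 0.416
v 2.802 2.27 0.195
v 3.276 3.305 -0.03
v 3.46 3.008 -0.251
v 2.818 2.835 -0.165
v 3.568 2.608 -0.25
v 3.161 2.152 0.025
v 2.926 2.435 -0.164
v 3.177 2.717 -0.334
v 3.841 2.549 0.055
v 3.434 2.093 0.331
v 3.641 2.282 0.636
v 3.892 2.563 0.466
v 3.558 2.258 -0.028
v 3.086 3.387 0.329
v 2.679 2.931 0.605
v 2.628 2.917 0.194
v 2.879 3.198 0.024
v 3.359 3.328 0.635
v 2.952 2.872 0.91
v 3.343 2.763 0.994
v 3.594 3.045 0.824
v 2.962 3.222 0.688
v 3.669 0.301 -2.357
v 4.5 0.238 -1.769
v 3.281 0.556 -0.014
v 2.451 0.619 -0.603
v 4.354 0.968 -2.002
v 3.135 1.286 -0.248
v 3.807 1.308 -2.444
v 2.588 1.626 -0.689
v 3.18 1.058 -2.835
v 1.961 1.376 -1.08
v 2.839 0.364 -2.946
v 1.62 0.682 -1.191
v 2.985 -0.366 -2.712
v 1.766 -0.048 -0.958
v 3.532 -0.706 -2.271
v 2.313 -0.388 -0.516
v 4.159 -0.456 -1.88
v 2.94 -0.138 -0.125
v -3.049 0.993 -2.616
v -3.876 -0.357 -1.362
v -3.819 2.282 -1.737
v -4.647 0.932 -0.483
v -1.693 1.108 -1.597
v -2.521 -0.242 -0.343
v -2.464 2.397 -0.718
v -3.291 1.047 0.536
v -1.279 -2.212 2.38
v -0.979 -1.778 2.139
v -1.861 -1.268 3.36
v -1.379 -1.832 1.954
v -1.72 -2.109 2.018
v -1.803 -2.446 2.294
v -1.579 -2.647 2.621
v -1.179 -2.593 2.806
v -0.838 -2.316 2.742
v -0.755 -1.978 2.466
f 2 1 4
f 2 4 3
f 4 1 5
f 4 5 3
f 5 1 6
f 5 6 3
f 6 1 7
f 6 7 3
f 7 1 8
f 7 8 3
f 8 1 9
f 8 9 3
f 9 1 10
f 9 10 3
f 10 1 11
f 10 11 3
f 11 1 12
f 11 12 3
f 12 1 13
f 12 13 3
f 13 1 14
f 13 14 3
f 14 1 15
f 14 15 3
f 15 1 16
f 15 16 3
f 16 1 17
f 16 17 3
f 17 1 18
f 17 18 3
f 18 1 2
f 18 2 3
f 19 56 35
f 56 30 59
f 35 59 24
f 56 59 35
f 19 35 31
f 35 24 36
f 31 36 20
f 35 36 31
f 19 31 40
f 31 20 41
f 40 41 26
f 31 41 40
f 19 40 52
f 40 26 55
f 52 55 29
f 40 55 52
f 19 52 56
f 52 29 60
f 56 60 30
f 52 60 56
f 20 36 47
f 36 24 50
f 47 50 28
f 36 50 47
f 24 59 37
f 59 30 58
f 37 58 23
f 59 58 37
f 30 60 57
f 60 29 53
f 57 53 21
f 60 53 57
f 29 55 54
f 55 26 42
f 54 42 25
f 55 42 54
f 26 41 46
f 41 20 43
f 46 43 27
f 41 43 46
f 22 48 34
f 48 28 49
f 34 49 23
f 48 49 34
f 22 34 32
f 34 23 33
f 32 33 21
f 34 33 32
f 22 32 39
f 32 21 38
f 39 38 25
f 32 38 39
f 22 39 44
f 39 25 45
f 44 45 27
f 39 45 44
f 22 44 48
f 44 27 51
f 48 51 28
f 44 51 48
f 23 49 37
f 49 28 50
f 37 50 24
f 49 50 37
f 21 33 57
f 33 23 58
f 57 58 30
f 33 58 57
f 25 38 54
f 38 21 53
f 54 53 29
f 38 53 54
f 27 45 46
f 45 25 42
f 46 42 26
f 45 42 46
f 28 51 47
f 51 27 43
f 47 43 20
f 51 43 47
f 62 61 65
f 62 65 63
f 63 65 66
f 63 66 64
f 65 61 67
f 65 67 66
f 66 67 68
f 66 68 64
f 67 61 69
f 67 69 68
f 68 69 70
f 68 70 64
f 69 61 71
f 69 71 70
f 70 71 72
f 70 72 64
f 71 61 73
f 71 73 72
f 72 73 74
f 72 74 64
f 73 61 75
f 73 75 74
f 74 75 76
f 74 76 64
f 75 61 77
f 75 77 76
f 76 77 78
f 76 78 64
f 77 61 62
f 77 62 78
f 78 62 63
f 78 63 64
f 80 82 79
f 83 80 79
f 79 82 81
f 81 83 79
f 80 86 82
f 84 80 83
f 84 86 80
f 82 86 81
f 85 83 81
f 81 86 85
f 85 84 83
f 86 84 85
f 88 87 90
f 88 90 89
f 90 87 91
f 90 91 89
f 91 87 92
f 91 92 89
f 92 87 93
f 92 93 89
f 93 87 94
f 93 94 89
f 94 87 95
f 94 95 89
f 95 87 96
f 95 96 89
f 96 87 88
f 96 88 89



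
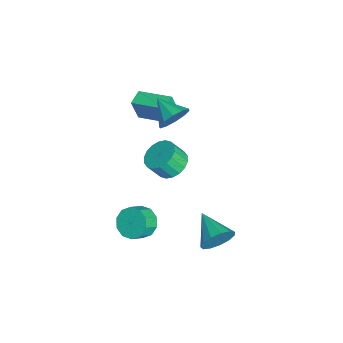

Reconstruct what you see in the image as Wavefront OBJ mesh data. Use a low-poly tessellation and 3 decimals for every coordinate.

v -4.471 -3.344 1.003
v -4.347 -3.729 2.458
v -3.587 -1.485 1.42
v -3.463 -1.87 2.875
v -3.577 -3.73 0.825
v -3.453 -4.115 2.28
v -2.693 -1.871 1.242
v -2.569 -2.256 2.697
v 1.991 -3.374 -2.891
v 2.713 -3.328 -3.567
v 3.35 -3.9 -2.926
v 2.629 -3.946 -2.249
v 2.771 -2.846 -3.195
v 3.409 -3.417 -2.554
v 2.531 -2.565 -2.707
v 3.169 -3.137 -2.065
v 2.085 -2.594 -2.289
v 2.723 -3.165 -1.648
v 1.603 -2.92 -2.101
v 2.241 -3.492 -1.459
v 1.27 -3.42 -2.214
v 1.907 -3.992 -1.573
v 1.211 -3.903 -2.586
v 1.849 -4.474 -1.945
v 1.451 -4.183 -3.075
v 2.089 -4.755 -2.433
v 1.897 -4.155 -3.492
v 2.535 -4.726 -2.851
v 2.379 -3.828 -3.681
v 3.017 -4.4 -3.039
v -1.375 -1.701 3.065
v -0.812 -1.762 3.914
v -2.485 -2.639 3.735
v -1.197 -1.266 3.971
v -1.65 -0.936 3.682
v -1.998 -0.898 3.158
v -2.108 -1.167 2.598
v -1.938 -1.64 2.217
v -1.553 -2.136 2.16
v -1.1 -2.465 2.449
v -0.752 -2.503 2.973
v -0.642 -2.234 3.533
v 4.031 0.705 -2.105
v 4.526 0.327 -1.285
v 2.389 -0.165 -1.515
v 4.311 0.842 -1.123
v 4.008 1.313 -1.274
v 3.711 1.591 -1.688
v 3.516 1.588 -2.234
v 3.485 1.305 -2.74
v 3.627 0.832 -3.044
v 3.897 0.318 -3.05
v 4.21 -0.073 -2.756
v 4.466 -0.216 -2.255
v 4.584 -0.067 -1.707
v -1.972 -1.813 -1.873
v -1.034 -1.399 -1.696
v -0.911 -2.133 -0.63
v -1.848 -2.547 -0.807
v -1.318 -1.114 -1.467
v -1.195 -1.848 -0.401
v -1.731 -0.967 -1.318
v -1.608 -1.701 -0.252
v -2.191 -0.988 -1.279
v -2.068 -1.722 -0.213
v -2.609 -1.172 -1.358
v -2.486 -1.906 -0.292
v -2.9 -1.483 -1.539
v -2.777 -2.217 -0.473
v -3.007 -1.86 -1.786
v -2.884 -2.594 -0.72
v -2.909 -2.227 -2.05
v -2.786 -2.961 -0.984
v -2.625 -2.512 -2.279
v -2.502 -3.246 -1.213
v -2.212 -2.659 -2.428
v -2.089 -3.393 -1.362
v -1.752 -2.638 -2.467
v -1.629 -3.372 -1.401
v -1.334 -2.454 -2.388
v -1.211 -3.188 -1.322
v -1.043 -2.143 -2.207
v -0.92 -2.877 -1.141
v -0.936 -1.766 -1.96
v -0.813 -2.5 -0.894
f 2 4 1
f 5 2 1
f 1 4 3
f 3 5 1
f 2 8 4
f 6 2 5
f 6 8 2
f 4 8 3
f 7 5 3
f 3 8 7
f 7 6 5
f 8 6 7
f 10 9 13
f 10 13 11
f 11 13 14
f 11 14 12
f 13 9 15
f 13 15 14
f 14 15 16
f 14 16 12
f 15 9 17
f 15 17 16
f 16 17 18
f 16 18 12
f 17 9 19
f 17 19 18
f 18 19 20
f 18 20 12
f 19 9 21
f 19 21 20
f 20 21 22
f 20 22 12
f 21 9 23
f 21 23 22
f 22 23 24
f 22 24 12
f 23 9 25
f 23 25 24
f 24 25 26
f 24 26 12
f 25 9 27
f 25 27 26
f 26 27 28
f 26 28 12
f 27 9 29
f 27 29 28
f 28 29 30
f 28 30 12
f 29 9 10
f 29 10 30
f 30 10 11
f 30 11 12
f 32 31 34
f 32 34 33
f 34 31 35
f 34 35 33
f 35 31 36
f 35 36 33
f 36 31 37
f 36 37 33
f 37 31 38
f 37 38 33
f 38 31 39
f 38 39 33
f 39 31 40
f 39 40 33
f 40 31 41
f 40 41 33
f 41 31 42
f 41 42 33
f 42 31 32
f 42 32 33
f 44 43 46
f 44 46 45
f 46 43 47
f 46 47 45
f 47 43 48
f 47 48 45
f 48 43 49
f 48 49 45
f 49 43 50
f 49 50 45
f 50 43 51
f 50 51 45
f 51 43 52
f 51 52 45
f 52 43 53
f 52 53 45
f 53 43 54
f 53 54 45
f 54 43 55
f 54 55 45
f 55 43 44
f 55 44 45
f 57 56 60
f 57 60 58
f 58 60 61
f 58 61 59
f 60 56 62
f 60 62 61
f 61 62 63
f 61 63 59
f 62 56 64
f 62 64 63
f 63 64 65
f 63 65 59
f 64 56 66
f 64 66 65
f 65 66 67
f 65 67 59
f 66 56 68
f 66 68 67
f 67 68 69
f 67 69 59
f 68 56 70
f 68 70 69
f 69 70 71
f 69 71 59
f 70 56 72
f 70 72 71
f 71 72 73
f 71 73 59
f 72 56 74
f 72 74 73
f 73 74 75
f 73 75 59
f 74 56 76
f 74 76 75
f 75 76 77
f 75 77 59
f 76 56 78
f 76 78 77
f 77 78 79
f 77 79 59
f 78 56 80
f 78 80 79
f 79 80 81
f 79 81 59
f 80 56 82
f 80 82 81
f 81 82 83
f 81 83 59
f 82 56 84
f 82 84 83
f 83 84 85
f 83 85 59
f 84 56 57
f 84 57 85
f 85 57 58
f 85 58 59



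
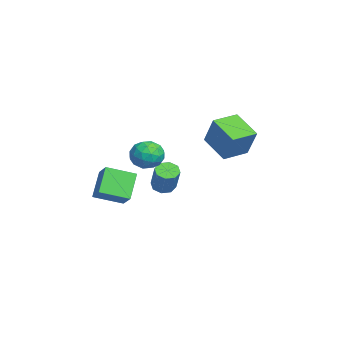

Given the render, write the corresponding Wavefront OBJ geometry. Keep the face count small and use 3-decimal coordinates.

v -4.354 1.605 0.807
v -3.353 2.034 2.684
v -5.247 3.08 0.946
v -4.247 3.508 2.823
v -2.853 2.612 -0.223
v -1.853 3.04 1.654
v -3.747 4.086 -0.084
v -2.746 4.515 1.793
v -1.86 -4.995 -2.634
v -3.092 -4.553 -1.161
v -1.969 -3.215 -3.259
v -3.201 -2.773 -1.787
v -0.779 -4.647 -1.833
v -2.011 -4.205 -0.361
v -0.888 -2.867 -2.459
v -2.12 -2.425 -0.986
v 0.741 -1.686 1.384
v 1.716 -1.366 1.152
v 1.364 -2.714 2.588
v 2.339 -2.394 2.356
v 1.663 -1.731 2.813
v 1.277 -1.096 2.069
v 1.803 -2.984 1.671
v 1.417 -2.349 0.927
v 2.372 -2.169 1.33
v 2.285 -1.394 2.036
v 0.795 -2.686 1.704
v 0.708 -1.911 2.41
v 1.174 -1.436 1.162
v 1.906 -2.644 2.578
v 1.509 -2.254 2.846
v 2.082 -2.066 2.71
v 0.916 -1.277 1.701
v 1.489 -1.089 1.565
v 1.458 -1.303 2.541
v 1.591 -2.991 2.175
v 2.164 -2.803 2.039
v 0.998 -2.014 1.03
v 1.571 -1.826 0.894
v 1.622 -2.777 1.199
v 2.132 -1.72 1.131
v 2.498 -2.324 1.838
v 2.183 -2.671 1.436
v 1.957 -2.297 0.998
v 2.081 -1.264 1.545
v 2.448 -1.868 2.253
v 2.05 -1.479 2.522
v 1.824 -1.105 2.084
v 2.467 -1.736 1.65
v 0.632 -2.212 1.487
v 0.999 -2.816 2.195
v 1.256 -2.975 1.656
v 1.03 -2.601 1.218
v 0.582 -1.756 1.902
v 0.948 -2.36 2.609
v 1.123 -1.783 2.742
v 0.897 -1.409 2.304
v 0.613 -2.344 2.09
v -1.68 -0.939 -1.728
v -1.192 -0.54 -2.115
v -0.071 -0.383 -0.54
v -0.56 -0.781 -0.152
v -1.586 -0.218 -1.867
v -0.465 -0.061 -0.291
v -2.035 -0.318 -1.537
v -0.915 -0.161 0.038
v -2.277 -0.782 -1.319
v -1.156 -0.624 0.256
v -2.169 -1.337 -1.34
v -1.048 -1.18 0.235
v -1.775 -1.659 -1.589
v -0.654 -1.502 -0.013
v -1.325 -1.559 -1.918
v -0.205 -1.402 -0.343
v -1.084 -1.096 -2.136
v 0.037 -0.938 -0.561
f 2 4 1
f 5 2 1
f 1 4 3
f 3 5 1
f 2 8 4
f 6 2 5
f 6 8 2
f 4 8 3
f 7 5 3
f 3 8 7
f 7 6 5
f 8 6 7
f 10 12 9
f 13 10 9
f 9 12 11
f 11 13 9
f 10 16 12
f 14 10 13
f 14 16 10
f 12 16 11
f 15 13 11
f 11 16 15
f 15 14 13
f 16 14 15
f 17 54 33
f 54 28 57
f 33 57 22
f 54 57 33
f 17 33 29
f 33 22 34
f 29 34 18
f 33 34 29
f 17 29 38
f 29 18 39
f 38 39 24
f 29 39 38
f 17 38 50
f 38 24 53
f 50 53 27
f 38 53 50
f 17 50 54
f 50 27 58
f 54 58 28
f 50 58 54
f 18 34 45
f 34 22 48
f 45 48 26
f 34 48 45
f 22 57 35
f 57 28 56
f 35 56 21
f 57 56 35
f 28 58 55
f 58 27 51
f 55 51 19
f 58 51 55
f 27 53 52
f 53 24 40
f 52 40 23
f 53 40 52
f 24 39 44
f 39 18 41
f 44 41 25
f 39 41 44
f 20 46 32
f 46 26 47
f 32 47 21
f 46 47 32
f 20 32 30
f 32 21 31
f 30 31 19
f 32 31 30
f 20 30 37
f 30 19 36
f 37 36 23
f 30 36 37
f 20 37 42
f 37 23 43
f 42 43 25
f 37 43 42
f 20 42 46
f 42 25 49
f 46 49 26
f 42 49 46
f 21 47 35
f 47 26 48
f 35 48 22
f 47 48 35
f 19 31 55
f 31 21 56
f 55 56 28
f 31 56 55
f 23 36 52
f 36 19 51
f 52 51 27
f 36 51 52
f 25 43 44
f 43 23 40
f 44 40 24
f 43 40 44
f 26 49 45
f 49 25 41
f 45 41 18
f 49 41 45
f 60 59 63
f 60 63 61
f 61 63 64
f 61 64 62
f 63 59 65
f 63 65 64
f 64 65 66
f 64 66 62
f 65 59 67
f 65 67 66
f 66 67 68
f 66 68 62
f 67 59 69
f 67 69 68
f 68 69 70
f 68 70 62
f 69 59 71
f 69 71 70
f 70 71 72
f 70 72 62
f 71 59 73
f 71 73 72
f 72 73 74
f 72 74 62
f 73 59 75
f 73 75 74
f 74 75 76
f 74 76 62
f 75 59 60
f 75 60 76
f 76 60 61
f 76 61 62



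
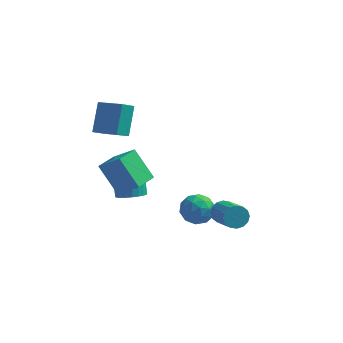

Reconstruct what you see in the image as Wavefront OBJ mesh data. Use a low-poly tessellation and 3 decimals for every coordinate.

v -2.221 -0.766 2.24
v -2.237 0.401 3.74
v -3.67 -0.22 1.799
v -3.686 0.947 3.299
v -1.794 -0.067 1.701
v -1.81 1.1 3.201
v -3.243 0.479 1.26
v -3.259 1.646 2.76
v 0.823 0.223 -3.685
v 1.331 0.942 -3.214
v 2.189 -0.622 -3.866
v 2.697 0.097 -3.395
v 2.048 -0.469 -2.889
v 1.204 0.053 -2.777
v 2.316 0.267 -4.303
v 1.472 0.789 -4.191
v 2.254 0.97 -3.596
v 2.088 0.515 -2.722
v 1.432 -0.195 -4.358
v 1.266 -0.65 -3.484
v 0.957 0.657 -3.433
v 2.563 -0.337 -3.647
v 2.181 -0.67 -3.349
v 2.48 -0.247 -3.073
v 0.883 0.134 -3.176
v 1.181 0.557 -2.9
v 1.603 -0.273 -2.709
v 2.339 -0.237 -4.18
v 2.637 0.186 -3.904
v 1.04 0.567 -4.007
v 1.339 0.99 -3.731
v 1.917 0.593 -4.371
v 1.798 1.096 -3.381
v 2.601 0.599 -3.488
v 2.377 0.699 -4.021
v 1.881 1.006 -3.955
v 1.701 0.828 -2.867
v 2.504 0.332 -2.974
v 2.122 -0.002 -2.677
v 1.626 0.305 -2.611
v 2.243 0.844 -3.092
v 1.016 -0.012 -4.106
v 1.819 -0.508 -4.213
v 1.894 0.015 -4.469
v 1.398 0.322 -4.403
v 0.919 -0.279 -3.592
v 1.722 -0.776 -3.699
v 1.639 -0.686 -3.125
v 1.143 -0.379 -3.059
v 1.277 -0.524 -3.988
v -2.177 -0.963 -2.241
v -3.337 -0.415 -0.655
v -1.746 0.403 -2.398
v -2.906 0.95 -0.812
v -0.974 -1.23 -1.268
v -2.134 -0.683 0.318
v -0.543 0.135 -1.425
v -1.703 0.683 0.161
v -2.188 1.645 -4.29
v -1.437 1.408 -3.971
v -1.8 2.138 -2.572
v -2.552 2.375 -2.89
v -1.361 1.702 -4.105
v -1.724 2.432 -2.705
v -1.411 1.987 -4.267
v -1.774 2.717 -2.867
v -1.579 2.22 -4.432
v -1.942 2.951 -3.032
v -1.84 2.366 -4.576
v -2.204 3.096 -3.176
v -2.155 2.402 -4.676
v -2.518 3.132 -3.276
v -2.474 2.322 -4.717
v -2.837 3.052 -3.317
v -2.75 2.14 -4.693
v -3.113 2.87 -3.294
v -2.94 1.882 -4.608
v -3.303 2.612 -3.209
v -3.016 1.588 -4.475
v -3.379 2.318 -3.075
v -2.966 1.303 -4.313
v -3.329 2.033 -2.913
v -2.798 1.069 -4.148
v -3.161 1.8 -2.748
v -2.536 0.924 -4.004
v -2.9 1.654 -2.604
v -2.222 0.888 -3.904
v -2.585 1.618 -2.504
v -1.903 0.968 -3.863
v -2.266 1.698 -2.463
v -1.627 1.15 -3.886
v -1.99 1.88 -2.487
v 3.354 -0.901 -2.64
v 3.722 -0.969 -3.243
v 4.674 -2.208 -2.524
v 4.306 -2.139 -1.92
v 3.904 -0.716 -3.049
v 4.856 -1.954 -2.329
v 3.939 -0.512 -2.745
v 4.891 -1.751 -2.025
v 3.817 -0.413 -2.413
v 4.769 -1.652 -1.693
v 3.571 -0.444 -2.141
v 4.523 -1.683 -1.422
v 3.267 -0.598 -2.004
v 4.219 -1.837 -1.284
v 2.986 -0.832 -2.036
v 3.938 -2.071 -1.317
v 2.804 -1.086 -2.231
v 3.756 -2.324 -1.511
v 2.769 -1.289 -2.535
v 3.721 -2.528 -1.815
v 2.891 -1.388 -2.867
v 3.843 -2.627 -2.147
v 3.137 -1.357 -3.138
v 4.089 -2.596 -2.419
v 3.441 -1.203 -3.276
v 4.393 -2.442 -2.556
f 2 4 1
f 5 2 1
f 1 4 3
f 3 5 1
f 2 8 4
f 6 2 5
f 6 8 2
f 4 8 3
f 7 5 3
f 3 8 7
f 7 6 5
f 8 6 7
f 9 46 25
f 46 20 49
f 25 49 14
f 46 49 25
f 9 25 21
f 25 14 26
f 21 26 10
f 25 26 21
f 9 21 30
f 21 10 31
f 30 31 16
f 21 31 30
f 9 30 42
f 30 16 45
f 42 45 19
f 30 45 42
f 9 42 46
f 42 19 50
f 46 50 20
f 42 50 46
f 10 26 37
f 26 14 40
f 37 40 18
f 26 40 37
f 14 49 27
f 49 20 48
f 27 48 13
f 49 48 27
f 20 50 47
f 50 19 43
f 47 43 11
f 50 43 47
f 19 45 44
f 45 16 32
f 44 32 15
f 45 32 44
f 16 31 36
f 31 10 33
f 36 33 17
f 31 33 36
f 12 38 24
f 38 18 39
f 24 39 13
f 38 39 24
f 12 24 22
f 24 13 23
f 22 23 11
f 24 23 22
f 12 22 29
f 22 11 28
f 29 28 15
f 22 28 29
f 12 29 34
f 29 15 35
f 34 35 17
f 29 35 34
f 12 34 38
f 34 17 41
f 38 41 18
f 34 41 38
f 13 39 27
f 39 18 40
f 27 40 14
f 39 40 27
f 11 23 47
f 23 13 48
f 47 48 20
f 23 48 47
f 15 28 44
f 28 11 43
f 44 43 19
f 28 43 44
f 17 35 36
f 35 15 32
f 36 32 16
f 35 32 36
f 18 41 37
f 41 17 33
f 37 33 10
f 41 33 37
f 52 54 51
f 55 52 51
f 51 54 53
f 53 55 51
f 52 58 54
f 56 52 55
f 56 58 52
f 54 58 53
f 57 55 53
f 53 58 57
f 57 56 55
f 58 56 57
f 60 59 63
f 60 63 61
f 61 63 64
f 61 64 62
f 63 59 65
f 63 65 64
f 64 65 66
f 64 66 62
f 65 59 67
f 65 67 66
f 66 67 68
f 66 68 62
f 67 59 69
f 67 69 68
f 68 69 70
f 68 70 62
f 69 59 71
f 69 71 70
f 70 71 72
f 70 72 62
f 71 59 73
f 71 73 72
f 72 73 74
f 72 74 62
f 73 59 75
f 73 75 74
f 74 75 76
f 74 76 62
f 75 59 77
f 75 77 76
f 76 77 78
f 76 78 62
f 77 59 79
f 77 79 78
f 78 79 80
f 78 80 62
f 79 59 81
f 79 81 80
f 80 81 82
f 80 82 62
f 81 59 83
f 81 83 82
f 82 83 84
f 82 84 62
f 83 59 85
f 83 85 84
f 84 85 86
f 84 86 62
f 85 59 87
f 85 87 86
f 86 87 88
f 86 88 62
f 87 59 89
f 87 89 88
f 88 89 90
f 88 90 62
f 89 59 91
f 89 91 90
f 90 91 92
f 90 92 62
f 91 59 60
f 91 60 92
f 92 60 61
f 92 61 62
f 94 93 97
f 94 97 95
f 95 97 98
f 95 98 96
f 97 93 99
f 97 99 98
f 98 99 100
f 98 100 96
f 99 93 101
f 99 101 100
f 100 101 102
f 100 102 96
f 101 93 103
f 101 103 102
f 102 103 104
f 102 104 96
f 103 93 105
f 103 105 104
f 104 105 106
f 104 106 96
f 105 93 107
f 105 107 106
f 106 107 108
f 106 108 96
f 107 93 109
f 107 109 108
f 108 109 110
f 108 110 96
f 109 93 111
f 109 111 110
f 110 111 112
f 110 112 96
f 111 93 113
f 111 113 112
f 112 113 114
f 112 114 96
f 113 93 115
f 113 115 114
f 114 115 116
f 114 116 96
f 115 93 117
f 115 117 116
f 116 117 118
f 116 118 96
f 117 93 94
f 117 94 118
f 118 94 95
f 118 95 96



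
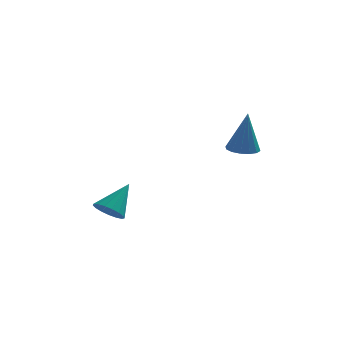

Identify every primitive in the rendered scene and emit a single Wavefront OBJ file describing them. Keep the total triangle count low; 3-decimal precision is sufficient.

v 3.742 0.587 0.546
v 4.423 0.87 0.493
v 3.938 0.493 2.594
v 4.192 1.174 0.529
v 3.84 1.32 0.57
v 3.462 1.27 0.604
v 3.159 1.037 0.622
v 3.012 0.683 0.62
v 3.06 0.304 0.598
v 3.291 0 0.562
v 3.643 -0.146 0.522
v 4.021 -0.096 0.488
v 4.324 0.137 0.469
v 4.471 0.491 0.471
v -1.878 0.09 -3.011
v -1.389 -0.488 -2.867
v -1.082 1.07 -1.769
v -1.22 -0.292 -3.13
v -1.201 -0.009 -3.365
v -1.338 0.297 -3.519
v -1.598 0.555 -3.557
v -1.922 0.707 -3.469
v -2.236 0.718 -3.276
v -2.468 0.585 -3.023
v -2.564 0.338 -2.766
v -2.504 0.035 -2.566
v -2.3 -0.256 -2.467
v -1.999 -0.467 -2.493
v -1.67 -0.551 -2.638
f 2 1 4
f 2 4 3
f 4 1 5
f 4 5 3
f 5 1 6
f 5 6 3
f 6 1 7
f 6 7 3
f 7 1 8
f 7 8 3
f 8 1 9
f 8 9 3
f 9 1 10
f 9 10 3
f 10 1 11
f 10 11 3
f 11 1 12
f 11 12 3
f 12 1 13
f 12 13 3
f 13 1 14
f 13 14 3
f 14 1 2
f 14 2 3
f 16 15 18
f 16 18 17
f 18 15 19
f 18 19 17
f 19 15 20
f 19 20 17
f 20 15 21
f 20 21 17
f 21 15 22
f 21 22 17
f 22 15 23
f 22 23 17
f 23 15 24
f 23 24 17
f 24 15 25
f 24 25 17
f 25 15 26
f 25 26 17
f 26 15 27
f 26 27 17
f 27 15 28
f 27 28 17
f 28 15 29
f 28 29 17
f 29 15 16
f 29 16 17



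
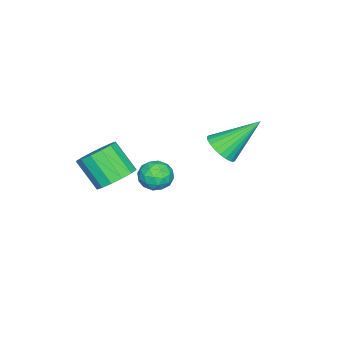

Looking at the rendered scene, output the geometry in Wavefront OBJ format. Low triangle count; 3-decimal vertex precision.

v 1.657 -3.061 0.648
v 2.608 -3.244 0.703
v 2.334 -4.302 1.926
v 1.383 -4.119 1.872
v 2.531 -2.86 1.017
v 2.258 -3.918 2.241
v 2.22 -2.53 1.233
v 1.947 -3.588 2.456
v 1.758 -2.343 1.292
v 1.485 -3.4 2.515
v 1.269 -2.348 1.179
v 0.996 -3.405 2.402
v 0.884 -2.544 0.923
v 0.61 -3.601 2.147
v 0.706 -2.878 0.594
v 0.432 -3.936 1.817
v 0.782 -3.262 0.279
v 0.509 -4.32 1.503
v 1.093 -3.592 0.064
v 0.82 -4.65 1.287
v 1.555 -3.78 0.005
v 1.282 -4.837 1.228
v 2.044 -3.775 0.118
v 1.771 -4.832 1.341
v 2.43 -3.579 0.373
v 2.156 -4.636 1.597
v -0.177 0.775 2.445
v 0.326 1.392 2.178
v -1.043 2.125 3.935
v 0.064 1.436 1.986
v -0.234 1.379 1.864
v -0.524 1.23 1.83
v -0.761 1.012 1.89
v -0.91 0.758 2.034
v -0.946 0.506 2.241
v -0.865 0.295 2.479
v -0.68 0.158 2.711
v -0.418 0.114 2.903
v -0.119 0.171 3.025
v 0.171 0.32 3.059
v 0.408 0.538 2.999
v 0.556 0.792 2.855
v 0.593 1.044 2.648
v 0.512 1.255 2.41
v -3.127 -2.696 -1.774
v -2.277 -2.755 -1.789
v -3.223 -3.925 -2.391
v -2.373 -3.984 -2.406
v -2.79 -4.028 -1.664
v -2.731 -3.269 -1.283
v -2.769 -3.411 -2.897
v -2.71 -2.652 -2.516
v -2.056 -3.197 -2.483
v -2.069 -3.578 -1.722
v -3.431 -3.102 -2.458
v -3.444 -3.483 -1.697
v -2.694 -2.618 -1.728
v -2.806 -4.062 -2.452
v -3.051 -4.088 -2.017
v -2.552 -4.123 -2.026
v -2.96 -2.92 -1.43
v -2.461 -2.954 -1.439
v -2.762 -3.703 -1.366
v -3.039 -3.726 -2.741
v -2.54 -3.76 -2.75
v -2.948 -2.557 -2.154
v -2.449 -2.592 -2.163
v -2.738 -2.977 -2.814
v -2.064 -2.912 -2.144
v -2.121 -3.634 -2.507
v -2.354 -3.298 -2.795
v -2.319 -2.851 -2.571
v -2.072 -3.136 -1.697
v -2.128 -3.858 -2.059
v -2.373 -3.884 -1.623
v -2.338 -3.438 -1.399
v -1.942 -3.396 -2.105
v -3.372 -2.822 -2.121
v -3.428 -3.544 -2.483
v -3.162 -3.242 -2.781
v -3.127 -2.796 -2.557
v -3.379 -3.046 -1.673
v -3.436 -3.768 -2.036
v -3.181 -3.829 -1.609
v -3.146 -3.382 -1.385
v -3.558 -3.284 -2.075
f 2 1 5
f 2 5 3
f 3 5 6
f 3 6 4
f 5 1 7
f 5 7 6
f 6 7 8
f 6 8 4
f 7 1 9
f 7 9 8
f 8 9 10
f 8 10 4
f 9 1 11
f 9 11 10
f 10 11 12
f 10 12 4
f 11 1 13
f 11 13 12
f 12 13 14
f 12 14 4
f 13 1 15
f 13 15 14
f 14 15 16
f 14 16 4
f 15 1 17
f 15 17 16
f 16 17 18
f 16 18 4
f 17 1 19
f 17 19 18
f 18 19 20
f 18 20 4
f 19 1 21
f 19 21 20
f 20 21 22
f 20 22 4
f 21 1 23
f 21 23 22
f 22 23 24
f 22 24 4
f 23 1 25
f 23 25 24
f 24 25 26
f 24 26 4
f 25 1 2
f 25 2 26
f 26 2 3
f 26 3 4
f 28 27 30
f 28 30 29
f 30 27 31
f 30 31 29
f 31 27 32
f 31 32 29
f 32 27 33
f 32 33 29
f 33 27 34
f 33 34 29
f 34 27 35
f 34 35 29
f 35 27 36
f 35 36 29
f 36 27 37
f 36 37 29
f 37 27 38
f 37 38 29
f 38 27 39
f 38 39 29
f 39 27 40
f 39 40 29
f 40 27 41
f 40 41 29
f 41 27 42
f 41 42 29
f 42 27 43
f 42 43 29
f 43 27 44
f 43 44 29
f 44 27 28
f 44 28 29
f 45 82 61
f 82 56 85
f 61 85 50
f 82 85 61
f 45 61 57
f 61 50 62
f 57 62 46
f 61 62 57
f 45 57 66
f 57 46 67
f 66 67 52
f 57 67 66
f 45 66 78
f 66 52 81
f 78 81 55
f 66 81 78
f 45 78 82
f 78 55 86
f 82 86 56
f 78 86 82
f 46 62 73
f 62 50 76
f 73 76 54
f 62 76 73
f 50 85 63
f 85 56 84
f 63 84 49
f 85 84 63
f 56 86 83
f 86 55 79
f 83 79 47
f 86 79 83
f 55 81 80
f 81 52 68
f 80 68 51
f 81 68 80
f 52 67 72
f 67 46 69
f 72 69 53
f 67 69 72
f 48 74 60
f 74 54 75
f 60 75 49
f 74 75 60
f 48 60 58
f 60 49 59
f 58 59 47
f 60 59 58
f 48 58 65
f 58 47 64
f 65 64 51
f 58 64 65
f 48 65 70
f 65 51 71
f 70 71 53
f 65 71 70
f 48 70 74
f 70 53 77
f 74 77 54
f 70 77 74
f 49 75 63
f 75 54 76
f 63 76 50
f 75 76 63
f 47 59 83
f 59 49 84
f 83 84 56
f 59 84 83
f 51 64 80
f 64 47 79
f 80 79 55
f 64 79 80
f 53 71 72
f 71 51 68
f 72 68 52
f 71 68 72
f 54 77 73
f 77 53 69
f 73 69 46
f 77 69 73



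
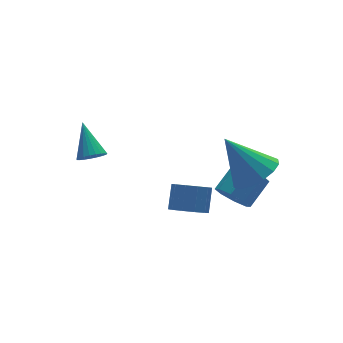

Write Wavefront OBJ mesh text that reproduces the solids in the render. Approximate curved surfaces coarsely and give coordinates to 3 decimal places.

v -3.523 2.385 -2.366
v -3.085 2.045 -2.089
v -3.297 3.615 -1.214
v -2.948 2.18 -2.26
v -2.91 2.351 -2.45
v -2.978 2.527 -2.625
v -3.141 2.679 -2.755
v -3.37 2.78 -2.818
v -3.625 2.813 -2.803
v -3.863 2.772 -2.712
v -4.042 2.664 -2.561
v -4.131 2.507 -2.377
v -4.116 2.33 -2.19
v -3.998 2.162 -2.034
v -3.798 2.033 -1.935
v -3.55 1.964 -1.911
v -3.298 1.969 -1.965
v 0.751 -1.251 -3.967
v 1.265 -1.444 -4.576
v 2.364 -1.021 -3.782
v 1.849 -0.829 -3.173
v 1.062 -0.851 -4.611
v 2.161 -0.428 -3.817
v 0.677 -0.492 -4.269
v 1.776 -0.07 -3.475
v 0.335 -0.579 -3.75
v 1.434 -0.156 -2.956
v 0.236 -1.059 -3.358
v 1.335 -0.636 -2.564
v 0.439 -1.652 -3.323
v 1.538 -1.229 -2.529
v 0.824 -2.01 -3.665
v 1.923 -1.588 -2.871
v 1.166 -1.924 -4.184
v 2.265 -1.501 -3.39
v 1.381 -1.918 -2.228
v 2.083 -2.425 -1.583
v 0.539 -0.922 -0.532
v 2.34 -1.952 -1.732
v 2.34 -1.47 -2.015
v 2.084 -1.108 -2.355
v 1.639 -0.962 -2.661
v 1.125 -1.073 -2.851
v 0.68 -1.411 -2.874
v 0.422 -1.884 -2.724
v 0.422 -2.366 -2.441
v 0.678 -2.728 -2.102
v 1.123 -2.873 -1.796
v 1.637 -2.762 -1.606
v -1.805 -2.281 -2.907
v -1.324 -1.934 -3.397
v -0.854 -1.352 -2.524
v -1.335 -1.699 -2.033
v -1.717 -1.667 -3.363
v -1.246 -1.085 -2.49
v -2.143 -1.635 -3.155
v -1.673 -1.053 -2.282
v -2.441 -1.85 -2.852
v -1.97 -1.268 -1.978
v -2.495 -2.229 -2.569
v -2.025 -1.647 -1.696
v -2.286 -2.628 -2.416
v -1.816 -2.046 -1.543
v -1.894 -2.895 -2.45
v -1.423 -2.313 -1.577
v -1.467 -2.927 -2.658
v -0.997 -2.345 -1.785
v -1.17 -2.712 -2.962
v -0.699 -2.13 -2.088
v -1.115 -2.333 -3.244
v -0.645 -1.751 -2.371
f 2 1 4
f 2 4 3
f 4 1 5
f 4 5 3
f 5 1 6
f 5 6 3
f 6 1 7
f 6 7 3
f 7 1 8
f 7 8 3
f 8 1 9
f 8 9 3
f 9 1 10
f 9 10 3
f 10 1 11
f 10 11 3
f 11 1 12
f 11 12 3
f 12 1 13
f 12 13 3
f 13 1 14
f 13 14 3
f 14 1 15
f 14 15 3
f 15 1 16
f 15 16 3
f 16 1 17
f 16 17 3
f 17 1 2
f 17 2 3
f 19 18 22
f 19 22 20
f 20 22 23
f 20 23 21
f 22 18 24
f 22 24 23
f 23 24 25
f 23 25 21
f 24 18 26
f 24 26 25
f 25 26 27
f 25 27 21
f 26 18 28
f 26 28 27
f 27 28 29
f 27 29 21
f 28 18 30
f 28 30 29
f 29 30 31
f 29 31 21
f 30 18 32
f 30 32 31
f 31 32 33
f 31 33 21
f 32 18 34
f 32 34 33
f 33 34 35
f 33 35 21
f 34 18 19
f 34 19 35
f 35 19 20
f 35 20 21
f 37 36 39
f 37 39 38
f 39 36 40
f 39 40 38
f 40 36 41
f 40 41 38
f 41 36 42
f 41 42 38
f 42 36 43
f 42 43 38
f 43 36 44
f 43 44 38
f 44 36 45
f 44 45 38
f 45 36 46
f 45 46 38
f 46 36 47
f 46 47 38
f 47 36 48
f 47 48 38
f 48 36 49
f 48 49 38
f 49 36 37
f 49 37 38
f 51 50 54
f 51 54 52
f 52 54 55
f 52 55 53
f 54 50 56
f 54 56 55
f 55 56 57
f 55 57 53
f 56 50 58
f 56 58 57
f 57 58 59
f 57 59 53
f 58 50 60
f 58 60 59
f 59 60 61
f 59 61 53
f 60 50 62
f 60 62 61
f 61 62 63
f 61 63 53
f 62 50 64
f 62 64 63
f 63 64 65
f 63 65 53
f 64 50 66
f 64 66 65
f 65 66 67
f 65 67 53
f 66 50 68
f 66 68 67
f 67 68 69
f 67 69 53
f 68 50 70
f 68 70 69
f 69 70 71
f 69 71 53
f 70 50 51
f 70 51 71
f 71 51 52
f 71 52 53

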